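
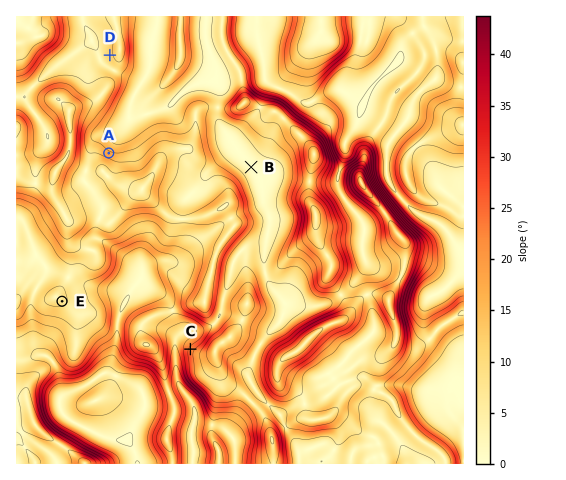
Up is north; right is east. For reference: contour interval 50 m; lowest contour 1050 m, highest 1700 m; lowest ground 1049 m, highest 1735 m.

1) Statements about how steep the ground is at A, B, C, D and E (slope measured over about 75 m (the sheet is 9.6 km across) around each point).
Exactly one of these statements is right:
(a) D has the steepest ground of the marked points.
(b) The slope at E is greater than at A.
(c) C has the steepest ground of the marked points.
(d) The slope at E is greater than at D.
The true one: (c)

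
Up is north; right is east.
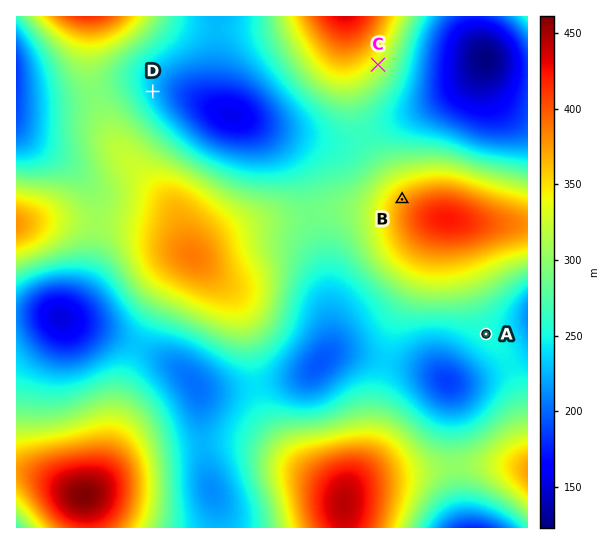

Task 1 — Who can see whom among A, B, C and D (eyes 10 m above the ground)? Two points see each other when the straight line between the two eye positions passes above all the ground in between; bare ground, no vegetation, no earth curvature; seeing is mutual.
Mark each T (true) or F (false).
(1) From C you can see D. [F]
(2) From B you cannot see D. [F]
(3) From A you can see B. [F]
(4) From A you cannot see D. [T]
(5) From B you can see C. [T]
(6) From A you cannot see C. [T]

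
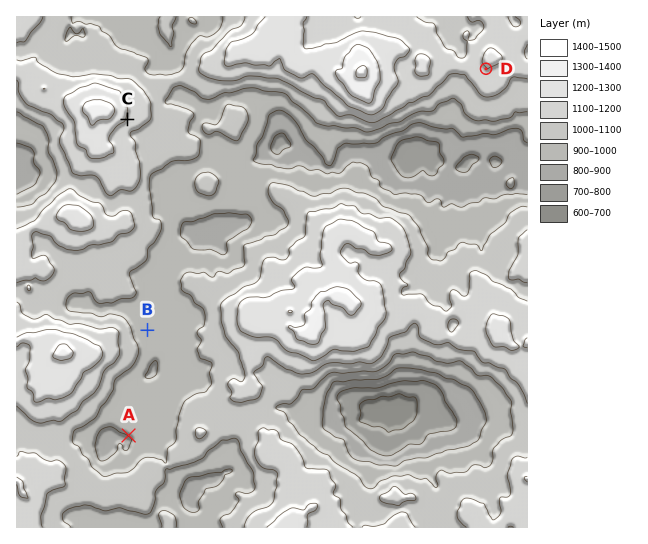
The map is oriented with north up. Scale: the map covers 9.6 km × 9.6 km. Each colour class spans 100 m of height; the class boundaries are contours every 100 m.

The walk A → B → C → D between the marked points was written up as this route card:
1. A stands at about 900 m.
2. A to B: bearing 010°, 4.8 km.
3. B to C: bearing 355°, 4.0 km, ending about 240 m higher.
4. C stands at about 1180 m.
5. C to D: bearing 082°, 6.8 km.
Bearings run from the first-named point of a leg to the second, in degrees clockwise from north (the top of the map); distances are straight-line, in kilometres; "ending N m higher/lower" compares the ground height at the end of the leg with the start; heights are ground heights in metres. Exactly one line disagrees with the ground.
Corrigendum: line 2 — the distance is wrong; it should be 2.0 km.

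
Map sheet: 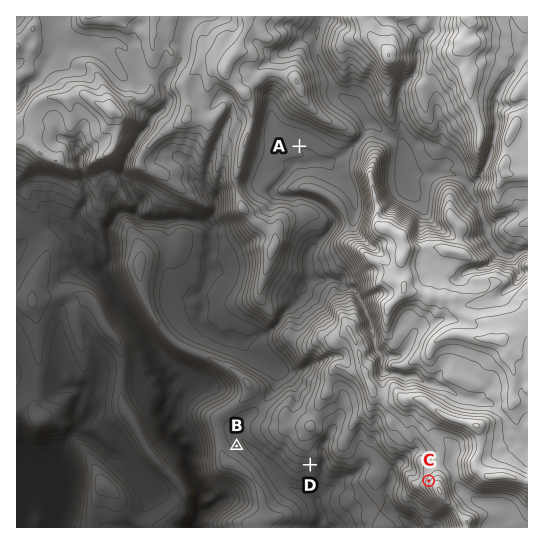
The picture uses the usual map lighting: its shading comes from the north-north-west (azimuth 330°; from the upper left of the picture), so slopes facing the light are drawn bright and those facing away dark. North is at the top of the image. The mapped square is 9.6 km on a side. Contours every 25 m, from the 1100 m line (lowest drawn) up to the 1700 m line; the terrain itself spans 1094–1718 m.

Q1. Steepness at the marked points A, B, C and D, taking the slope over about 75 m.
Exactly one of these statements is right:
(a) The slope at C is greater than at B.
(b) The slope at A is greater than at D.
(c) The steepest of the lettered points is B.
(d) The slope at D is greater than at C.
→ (a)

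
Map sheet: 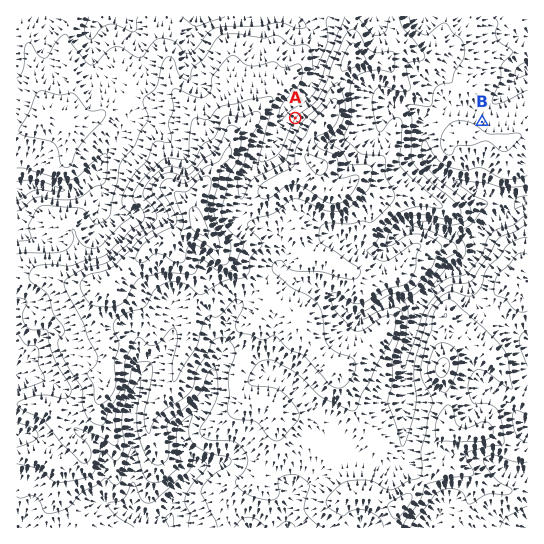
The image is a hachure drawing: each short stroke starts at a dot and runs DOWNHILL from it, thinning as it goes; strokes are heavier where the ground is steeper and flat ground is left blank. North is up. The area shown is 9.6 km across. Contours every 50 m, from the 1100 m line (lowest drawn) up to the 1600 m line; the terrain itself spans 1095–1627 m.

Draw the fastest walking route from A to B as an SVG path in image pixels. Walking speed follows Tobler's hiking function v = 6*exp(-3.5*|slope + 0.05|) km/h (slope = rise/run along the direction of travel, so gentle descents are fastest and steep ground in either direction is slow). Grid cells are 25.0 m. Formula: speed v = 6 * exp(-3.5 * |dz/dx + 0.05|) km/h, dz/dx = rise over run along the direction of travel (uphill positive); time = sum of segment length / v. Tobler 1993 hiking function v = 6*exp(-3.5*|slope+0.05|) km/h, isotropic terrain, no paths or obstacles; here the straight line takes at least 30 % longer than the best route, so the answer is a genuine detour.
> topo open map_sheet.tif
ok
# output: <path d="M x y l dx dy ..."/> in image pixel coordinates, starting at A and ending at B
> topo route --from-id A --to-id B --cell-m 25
<path d="M295 118l4-4 14-7 9-9 1-3 11-10 5-3 3 0 8-4 19 0 77 39 25 0 11 5"/>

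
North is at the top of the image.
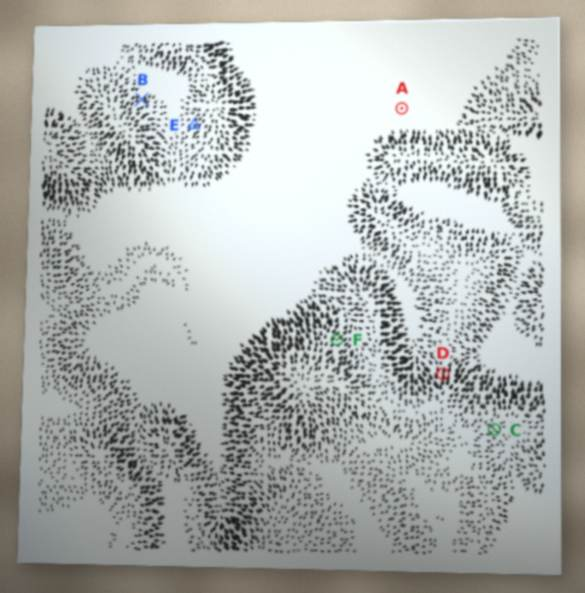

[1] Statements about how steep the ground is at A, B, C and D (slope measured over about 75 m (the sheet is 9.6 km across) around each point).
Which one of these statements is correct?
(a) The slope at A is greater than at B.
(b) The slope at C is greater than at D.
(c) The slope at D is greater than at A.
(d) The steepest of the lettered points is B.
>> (c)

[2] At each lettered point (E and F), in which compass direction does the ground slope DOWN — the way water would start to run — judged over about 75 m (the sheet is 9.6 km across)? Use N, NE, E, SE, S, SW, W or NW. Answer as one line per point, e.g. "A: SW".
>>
E: SW
F: NE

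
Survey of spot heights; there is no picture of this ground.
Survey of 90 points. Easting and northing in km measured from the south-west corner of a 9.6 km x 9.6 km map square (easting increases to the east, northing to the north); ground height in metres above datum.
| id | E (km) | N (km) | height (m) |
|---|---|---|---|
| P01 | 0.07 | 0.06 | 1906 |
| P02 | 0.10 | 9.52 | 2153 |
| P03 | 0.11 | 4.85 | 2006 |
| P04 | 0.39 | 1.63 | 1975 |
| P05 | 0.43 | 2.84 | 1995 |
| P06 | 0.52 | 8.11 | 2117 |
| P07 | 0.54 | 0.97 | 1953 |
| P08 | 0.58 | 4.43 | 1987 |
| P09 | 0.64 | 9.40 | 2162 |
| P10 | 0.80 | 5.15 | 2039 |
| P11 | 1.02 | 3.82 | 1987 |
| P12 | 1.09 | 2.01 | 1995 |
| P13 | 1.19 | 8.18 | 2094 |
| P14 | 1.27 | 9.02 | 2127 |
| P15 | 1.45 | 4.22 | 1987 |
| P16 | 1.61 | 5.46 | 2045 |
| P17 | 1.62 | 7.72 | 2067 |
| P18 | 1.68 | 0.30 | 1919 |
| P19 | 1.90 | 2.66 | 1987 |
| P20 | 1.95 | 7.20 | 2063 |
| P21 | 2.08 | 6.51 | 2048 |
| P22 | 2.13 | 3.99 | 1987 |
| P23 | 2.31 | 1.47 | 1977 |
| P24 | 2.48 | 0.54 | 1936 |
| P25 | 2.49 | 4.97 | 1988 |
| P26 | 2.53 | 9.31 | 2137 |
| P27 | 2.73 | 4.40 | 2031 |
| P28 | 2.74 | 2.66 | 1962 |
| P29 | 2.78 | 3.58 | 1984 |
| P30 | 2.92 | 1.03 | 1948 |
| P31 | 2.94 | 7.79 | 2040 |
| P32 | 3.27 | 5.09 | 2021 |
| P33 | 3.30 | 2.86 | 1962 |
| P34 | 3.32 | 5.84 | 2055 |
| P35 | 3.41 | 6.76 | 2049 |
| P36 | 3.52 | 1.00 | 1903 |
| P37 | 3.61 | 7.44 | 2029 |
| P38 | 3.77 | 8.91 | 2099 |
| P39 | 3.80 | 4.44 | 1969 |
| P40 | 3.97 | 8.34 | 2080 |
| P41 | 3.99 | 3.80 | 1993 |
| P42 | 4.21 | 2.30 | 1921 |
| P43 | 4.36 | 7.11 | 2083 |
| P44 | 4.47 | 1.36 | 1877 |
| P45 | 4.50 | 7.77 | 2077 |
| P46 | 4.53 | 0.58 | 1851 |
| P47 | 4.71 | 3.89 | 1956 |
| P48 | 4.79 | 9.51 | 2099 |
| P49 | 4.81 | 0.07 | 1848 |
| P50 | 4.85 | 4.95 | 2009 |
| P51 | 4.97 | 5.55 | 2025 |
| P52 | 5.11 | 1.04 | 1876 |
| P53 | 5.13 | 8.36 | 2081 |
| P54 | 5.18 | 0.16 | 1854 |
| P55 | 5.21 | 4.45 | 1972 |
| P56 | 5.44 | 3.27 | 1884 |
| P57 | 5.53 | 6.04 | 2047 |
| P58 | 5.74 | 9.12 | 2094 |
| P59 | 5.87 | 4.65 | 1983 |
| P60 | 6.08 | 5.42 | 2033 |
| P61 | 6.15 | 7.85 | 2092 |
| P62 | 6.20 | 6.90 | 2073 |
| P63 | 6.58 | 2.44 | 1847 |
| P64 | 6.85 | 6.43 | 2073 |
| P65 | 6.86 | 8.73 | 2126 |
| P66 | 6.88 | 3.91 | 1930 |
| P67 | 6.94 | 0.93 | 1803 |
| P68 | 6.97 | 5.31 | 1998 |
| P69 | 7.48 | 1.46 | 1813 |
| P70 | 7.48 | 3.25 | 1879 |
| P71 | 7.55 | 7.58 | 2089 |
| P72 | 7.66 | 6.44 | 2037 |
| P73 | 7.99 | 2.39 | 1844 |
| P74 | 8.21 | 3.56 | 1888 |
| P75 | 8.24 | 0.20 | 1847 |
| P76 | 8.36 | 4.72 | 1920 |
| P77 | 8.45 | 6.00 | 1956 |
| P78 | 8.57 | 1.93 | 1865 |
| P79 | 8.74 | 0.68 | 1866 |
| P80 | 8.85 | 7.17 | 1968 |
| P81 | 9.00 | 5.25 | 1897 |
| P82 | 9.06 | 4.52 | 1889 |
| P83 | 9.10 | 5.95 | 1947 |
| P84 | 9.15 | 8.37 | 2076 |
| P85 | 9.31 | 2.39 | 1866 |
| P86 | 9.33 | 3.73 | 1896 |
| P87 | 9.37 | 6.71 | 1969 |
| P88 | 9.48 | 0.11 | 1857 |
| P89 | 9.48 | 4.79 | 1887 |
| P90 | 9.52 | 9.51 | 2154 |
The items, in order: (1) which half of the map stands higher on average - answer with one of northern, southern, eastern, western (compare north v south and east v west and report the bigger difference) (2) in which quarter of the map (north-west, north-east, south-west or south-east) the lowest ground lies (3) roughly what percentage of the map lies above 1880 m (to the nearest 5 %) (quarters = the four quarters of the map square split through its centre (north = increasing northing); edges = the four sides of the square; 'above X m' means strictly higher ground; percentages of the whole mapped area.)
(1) The northern half stands higher on average than the southern half.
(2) Look to the south-east quarter for the lowest ground.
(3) About 85 % of the map lies above 1880 m.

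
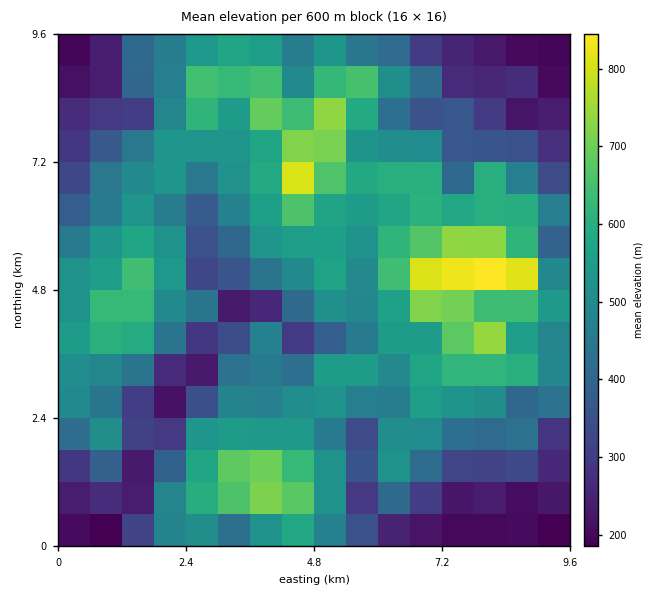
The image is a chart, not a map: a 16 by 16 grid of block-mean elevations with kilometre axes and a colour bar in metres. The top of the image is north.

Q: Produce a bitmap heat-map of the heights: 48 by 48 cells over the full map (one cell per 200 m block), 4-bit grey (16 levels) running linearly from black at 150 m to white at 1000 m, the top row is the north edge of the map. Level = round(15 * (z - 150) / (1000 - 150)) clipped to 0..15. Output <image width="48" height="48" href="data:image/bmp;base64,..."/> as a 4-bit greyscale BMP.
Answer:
<image width="48" height="48" href="data:image/bmp;base64,Qk32BAAAAAAAAHYAAAAoAAAAMAAAADAAAAABAAQAAAAAAIAEAAATCwAAEwsAABAAAAAAAAAAAAAAABEREQAiIiIAMzMzAERERABVVVUAZmZmAHd3dwCIiIgAmZmZAKqqqgC7u7sAzMzMAN3d3QDu7u4A////ABEAESRFZmeHU1dneGVVVDERIhEiIiIREREQASNFZ3ZkNWd4eGVlQhEhEQAAABERABERABM1Z3ZVZnd5iGZkISMyEREQEAAAARIhEBNFZ3d3iIiZmHZTEkRDIhERERARERIzIQE1Z4h4mqqrmIdjFFVDMiERIhESIREkQxAUZ5qavMu7qIhiJWVEMyEhMiERISIjNCATZ4mqu7zLmHhiNnZUQzIhNDIRMSMzRTETV2eamZqpl3diRndlVEMiNEMyIiNFVkERNEaIiIiIiGdjJXd2ZUQyRURDMTRnd2ESM1eId3d3d2ZTI1eHZVRDRVVDMUVnZmMRNXd3d3d3d3RDMlaHZlVURWVEMUV3VUQRJHZmd3dmZ3VWQ1eHZWZVVWVTElV2ZkMxEmVHd2ZmZ3ZmU1Z3ZmZmZlQzNGZ3ZDJCEkQ1ZmZWZ3Z3ZUV4d3Z3ZlQ2ZlZ1MzIhERIjVmVGZ3d3ZlRniHd3d2VWZVaFRWQhERI1ZmU1Z3d3Z3VWiYiHdmVmVVaHV2ZDIREzRmZTVnd3d3dWiZmIiIiGZVaHaHZkMhEkVmZjNXd3d3dmeIiJq6qYhmeIeId1RCISVmdlJEVWd3dmd4iry5iJh3eJeZh2ZDQRRnZTESIzR3d2d4m7uoZURGd5iJh3ZDUhJWUxJFZmNYh3iJuqqYZ3dGd4mJmHZEZBEjMSRWZnZGeIqrqZmHeJlGd3mYmHZmZSEREkVWd3dWiZqqqYiImZg3d3iZmHdmVSEiI1Zmd3ZGebqqqpmaqqc3d3eJmIdlQxJVNFZneHVme9y7u7u8y6hGd3d4mYdkMSRmVVZ3h2V3i83d7d3e2oZFd3d4mIdkMTVmdmd3h2Z4mquqvN3MuXU1Z3d3iHZWQTVnd2eIh2Z4mpmaq7yqqHQkVnd3iIdmUjRmd3eHd2d4mYmru8uYh0I1VVZ3d3dTITVmd3eHd2d3iImqqqmZhlVVVFZ3ZmVEQkZmd4iId2d3d4iJmIiJmId1RFVodlVWUlZneJqYd3d3eIh4h2iZhmVkM0VndndmQ1Z3iJuYiHeIiJh3dmmpdURDI0Vnd3d2Q2Z3iaypmId4iJiHVVipZVQyNFZ2Z3d3ZFd3iM3LmIiIiIh1RHmnVEQjRVVEVmd3dWd3iLzbiHiIiIh0RHh2RDMjQzNFVmd3dWd3iJzLmHZ3iId0Q0VlQzIyIjRWZ3d4dWd3d4u8qIZWd3d1NCNUQyIhM0RURWaIhmZ4iIqruYhkVUZWQiJDMiEiMzQyNFaZh2d5qqqZuod2MyJEUyEiIhEyIjMSIkaJh3eJqpmJy5dmRWMjVUMRERIyEiEjNDZ4mHeJqYd5u5h2V4UhNEMxERIiERE0REV5mHiImoZom6qYeHZCEjMyIhESEREkVVV5mIiYiYZGmqqXZVVDIRIiMhESEREjVWZ5mZmZmXVHiIdmZERDMhESIiERERIjVnZniZiIiIVZmGZWZTMzIyERIRERAREkVnVGd4d3d4RIZVVVVUIiEiIREQAREREkVGU0Vodmd3NXVEVUQzIREREREAEQ=="/>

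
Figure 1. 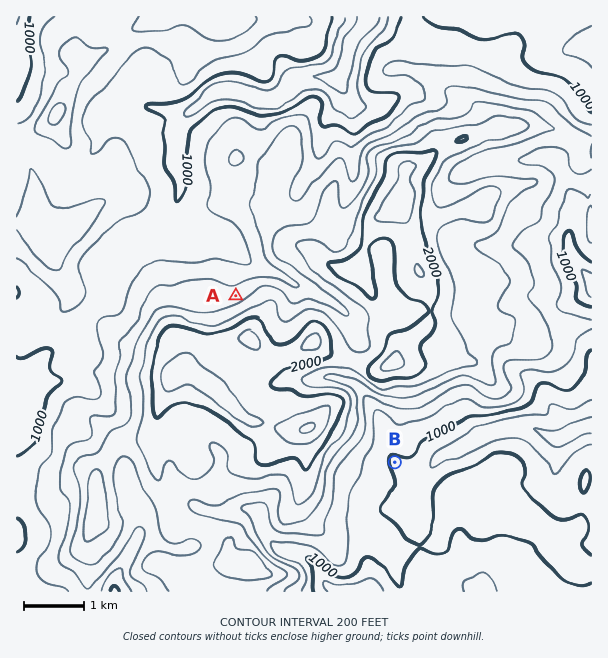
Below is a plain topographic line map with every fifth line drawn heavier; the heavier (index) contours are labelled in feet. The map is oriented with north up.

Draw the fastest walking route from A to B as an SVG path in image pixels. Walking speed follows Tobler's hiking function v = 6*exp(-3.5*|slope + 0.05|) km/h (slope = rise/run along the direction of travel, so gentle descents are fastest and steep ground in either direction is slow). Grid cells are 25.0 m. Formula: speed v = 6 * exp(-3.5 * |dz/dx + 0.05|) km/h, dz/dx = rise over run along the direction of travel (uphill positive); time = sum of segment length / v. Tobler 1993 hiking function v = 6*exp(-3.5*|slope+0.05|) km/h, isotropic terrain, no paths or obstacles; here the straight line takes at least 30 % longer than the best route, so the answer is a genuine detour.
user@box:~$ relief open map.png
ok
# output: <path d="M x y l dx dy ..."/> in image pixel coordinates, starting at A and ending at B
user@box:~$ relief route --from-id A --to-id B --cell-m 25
<path d="M236 296l31 0 9 4 2 2 4 9 2 1 6 3 24 0 9 5 6 6 7 15 0 3 9 18 0 4 2 3 10 11 5 9 0 3 3 6 0 3 24 48 0 1 6 12"/>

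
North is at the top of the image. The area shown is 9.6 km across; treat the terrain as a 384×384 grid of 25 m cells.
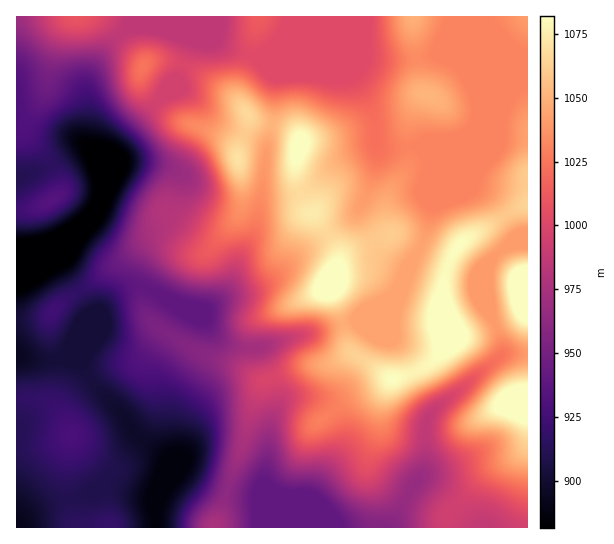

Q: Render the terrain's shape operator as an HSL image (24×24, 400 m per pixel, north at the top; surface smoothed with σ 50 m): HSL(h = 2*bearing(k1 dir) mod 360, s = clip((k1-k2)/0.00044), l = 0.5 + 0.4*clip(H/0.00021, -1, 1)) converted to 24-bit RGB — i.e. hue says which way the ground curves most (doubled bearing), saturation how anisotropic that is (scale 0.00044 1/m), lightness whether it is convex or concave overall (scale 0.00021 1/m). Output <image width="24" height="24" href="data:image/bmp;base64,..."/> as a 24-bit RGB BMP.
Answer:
<image width="24" height="24" href="data:image/bmp;base64,Qk32BgAAAAAAADYAAAAoAAAAGAAAABgAAAABABgAAAAAAMAGAAATCwAAEwsAAAAAAAAAAAAAZmRzbJV8iaeNcHylrb+gqXa0GxmJFGzR3ePt5MO/oWupTEt/f3+AgH9/gGN0ezUsqKs9RIFSTX+as6ieo3+BeG1lcFpYlIJRbXB+d5Nug5hdY3tcrZ5Zi3NSQl12GYJ4U5hJ/p16q4tHT1l6hWNHbmQ1YyNDqY15nsCCULaCKYGDm5hwuF98olNqdVxblpxpc3iEioZ5m5N0ZIdobpZzrI2SSGuEQ3psGjZD9Jd+4qZ6ITNU0Dt1n4dZPouPhqygzcinlZNkM1tPOlo9jWxVsG+kun66o4x6cm6YlICXnpmPhp2QXaSbnW+HkVB2ZG5RFSs3w68/+trHJyyDljKz2aeVQZWET5t8vo5ztZF9RIetOi+EoYpFP4QsSmCWzIyQZHN+g3ySoqebmquma2CSfUVspV5deGaDNVBqKoRp9tuhXjmYIkKc7t3fnozGSW6GnZFowdSFNnmNEQuL76Pv4XmjJFUip88lboCJaJ1/h61/l39weTdjfkdcmaZ8eGGJW1eFMnaG4M6QrF5oGHl+n79u0G+SlEevt1508cZSQ18cADMgDL+t+Lz/8M79uMrpiIS2hYimmol7ikJlgTtnfKR3fZt0fFp+cXh/QHN9qL93w5ymSTiAe3YslKAyTnVknGCo8tng9oLmKKEcADMMADMW47Oxz73hd2hJlIhKiWxadEWalX68sJOijF6BfWuKgKOoUpTHhNW+hHPDnTPy0svwuaDgZGSuYu/gocXh4m/7/8z45HTgADMXADkFvK4adlFjrr1YWIZ5VISBUUeTw1NhoHCSgcjKg77RcDefrnUVKDEKFVAGS5wb1R9txue5PK0uTkAjZS8yymhS7srYtb3vAi92jHgNYka42sSpNodzd4B9LSJXw7eCntO7VriVb0Y6Vx115aTU+WXm35wSFC8EIGUAhuEIf19oWlyAUkOYxMahtuu2gF3PSgBj75SHOUDO5LzZ4XvKV3AyJENWk9+DqIVKcjIlaVEiFEcpXZJBcj7I8NH67L//q+rFKcZCLHJFX4JyKlWB2dKhxO5/OAw8IgRL9+/UNWNLZpxn3mbU9WfaWKq3gKc7cB8noDU+tqh3Lqt4LXZ3bao/IYIqaEi989jfuJ7aVEq/TpqUJVVw0rZ3+tdwFBxIAAx83PHaU3YzJW0eKjhRz4u54Y/QsGCjWWG/oa/d0sjjoobBG0xxv5uPWp1WIW1AwdtX1315aUyGpGthIWZqQX63/8vAEFRAAF5DVfdDjpgoM3EOAzAXLJpq1U3E4J+xY6yjXaKYrW+d2nOdRYagNpGTx3V3U4lVJM4qvZpspUi6uZKqWqG5E2GC8tHb+8/6Hre1J1AOyaru5LLZIKFTADMgHjVb6q6ovaCNVI6IUWaOyHemzZ+UIDx2u5iMq7LBjsGCMGVJdlSKm7SKrXeqHlxsOK46y3Gb+nLmxTTdUFWw6rro8tnxAGjBACs7yZOR6b+9bYifODlskCEz/O1pFTRnvMdhZ7JUvIuMjlulNn2JvKhxd0RJgG90WX5GRmQteFhFvoZ1TnE8YJc+3OOjYhGUGlhhH1kw86ZUrFM4KhEmozcv7v/MARdR5I9xdtZISIZgsJCMO1yNq257q2CgeHuAgH9/ZHiCUXChvp2WeZ9xVNBynrlFYhpHTyIsHyIRvakFn14YJDNTgPK99/fUBAdC3l1O7Nm4QY6AYpRWVUdofnBVoINhfnuAgIB/f4B/PHdsorxbspqOu7o+QiEfc0BWcyNwSWSCedC+xMbpjuL+UtjP53tAIjOqEvHs8Ovbl3nWk2exVEWEmFqHo5Zhf3VQaI9NcoJ8aGuAlrJep1x4y3R1UFWiQTOagSikkdyVI//CjeXQwjDBjTFlzu7Ea6jsN5vav8SGklWLq1mgjz+jl1ubsX15gpKllsG1T16MeHyAWax8claLx6qUeGOYMB1tXzu88vXWIahaOGYrbzBukN7T1fLPXzFzT3goqnMydz8zdVpHdVSGeGqjwrDBn7jBpXOkdlmCf4B/aolqWU1qxpVQhVNGKEJUKZan8u3Z0JHbJXevUdrMSLdm0XUicyI6f39jgX5cgHx0dX90Tm9xbXpZqcNOj4FSikxcgH6Af4B/f4B/VU15snprqXF1T56VB7yLauB/2IursSyqfHBCYVU2u1s7eJhWeYB9gIB/gIB/gIB/VEp8k1VewM1gUYRmgH9/f3+AgH9/iGZkRECxpZW4ubLInqfERrarTIA2fmo5gXVvgH9/SFB5q31suq6SVoKLf3+Af4B/f3+AQTt5pGuU2NaoWI2bcXmBf3+AgWaFmX2K"/>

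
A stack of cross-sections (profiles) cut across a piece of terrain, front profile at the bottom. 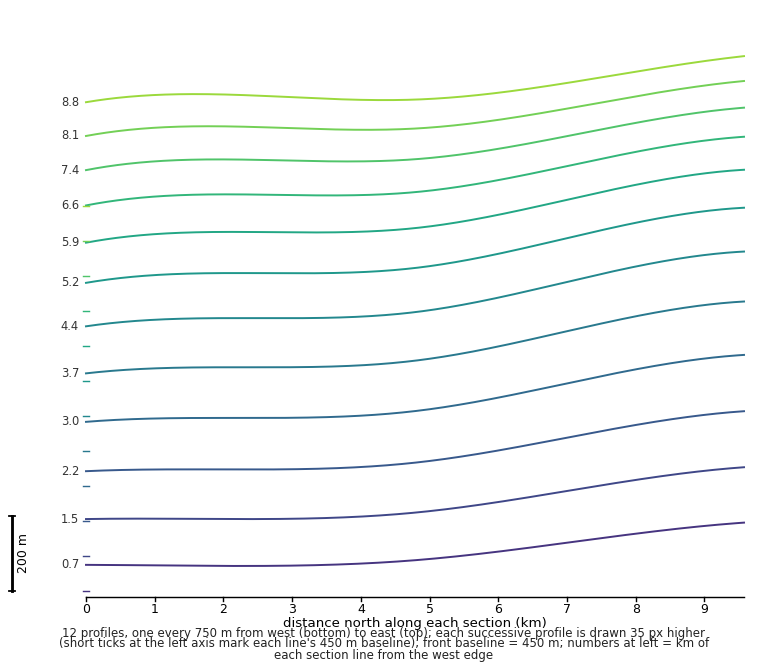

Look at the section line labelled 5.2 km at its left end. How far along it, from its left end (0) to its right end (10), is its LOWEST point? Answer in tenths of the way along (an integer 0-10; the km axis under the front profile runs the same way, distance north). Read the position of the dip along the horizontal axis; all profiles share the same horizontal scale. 0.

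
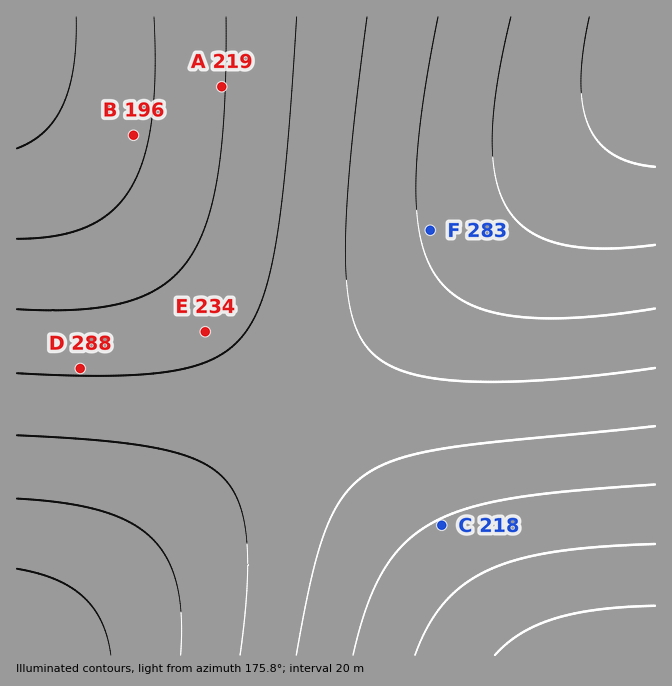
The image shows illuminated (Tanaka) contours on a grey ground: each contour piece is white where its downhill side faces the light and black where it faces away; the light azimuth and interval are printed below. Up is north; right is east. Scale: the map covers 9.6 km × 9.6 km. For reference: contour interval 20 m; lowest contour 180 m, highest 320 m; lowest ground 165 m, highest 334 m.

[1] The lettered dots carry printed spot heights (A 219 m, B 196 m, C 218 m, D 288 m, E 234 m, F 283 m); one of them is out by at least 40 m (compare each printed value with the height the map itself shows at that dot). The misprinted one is D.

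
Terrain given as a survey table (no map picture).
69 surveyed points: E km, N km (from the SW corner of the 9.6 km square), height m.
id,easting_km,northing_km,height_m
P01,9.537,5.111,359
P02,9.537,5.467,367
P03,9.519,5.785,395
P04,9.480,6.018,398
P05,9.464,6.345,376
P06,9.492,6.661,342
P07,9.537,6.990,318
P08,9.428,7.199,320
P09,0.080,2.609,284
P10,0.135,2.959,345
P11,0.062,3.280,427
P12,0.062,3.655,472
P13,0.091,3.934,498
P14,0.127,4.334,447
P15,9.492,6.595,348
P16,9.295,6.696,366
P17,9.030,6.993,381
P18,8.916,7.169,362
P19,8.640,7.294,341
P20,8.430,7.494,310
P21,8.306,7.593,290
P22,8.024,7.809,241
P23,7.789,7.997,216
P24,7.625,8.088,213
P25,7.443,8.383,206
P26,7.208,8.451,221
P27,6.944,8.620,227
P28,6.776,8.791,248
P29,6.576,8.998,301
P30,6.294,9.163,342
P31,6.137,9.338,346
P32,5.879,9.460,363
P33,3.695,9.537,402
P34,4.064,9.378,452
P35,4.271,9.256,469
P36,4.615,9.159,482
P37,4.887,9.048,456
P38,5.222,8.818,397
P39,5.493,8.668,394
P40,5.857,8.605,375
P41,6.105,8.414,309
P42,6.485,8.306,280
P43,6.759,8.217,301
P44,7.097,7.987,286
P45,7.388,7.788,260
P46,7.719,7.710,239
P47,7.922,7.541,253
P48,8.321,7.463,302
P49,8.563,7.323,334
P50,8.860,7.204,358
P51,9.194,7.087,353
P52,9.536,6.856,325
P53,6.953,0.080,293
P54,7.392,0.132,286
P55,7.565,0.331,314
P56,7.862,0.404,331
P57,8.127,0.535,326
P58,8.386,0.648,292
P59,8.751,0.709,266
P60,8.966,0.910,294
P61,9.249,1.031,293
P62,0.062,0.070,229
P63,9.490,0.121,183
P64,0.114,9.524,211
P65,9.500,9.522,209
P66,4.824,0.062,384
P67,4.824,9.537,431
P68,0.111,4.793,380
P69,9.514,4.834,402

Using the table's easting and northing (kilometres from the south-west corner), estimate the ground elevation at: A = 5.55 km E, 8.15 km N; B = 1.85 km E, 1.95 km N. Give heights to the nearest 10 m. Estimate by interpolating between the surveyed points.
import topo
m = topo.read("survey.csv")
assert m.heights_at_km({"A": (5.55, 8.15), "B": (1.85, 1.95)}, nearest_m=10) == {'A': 380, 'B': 390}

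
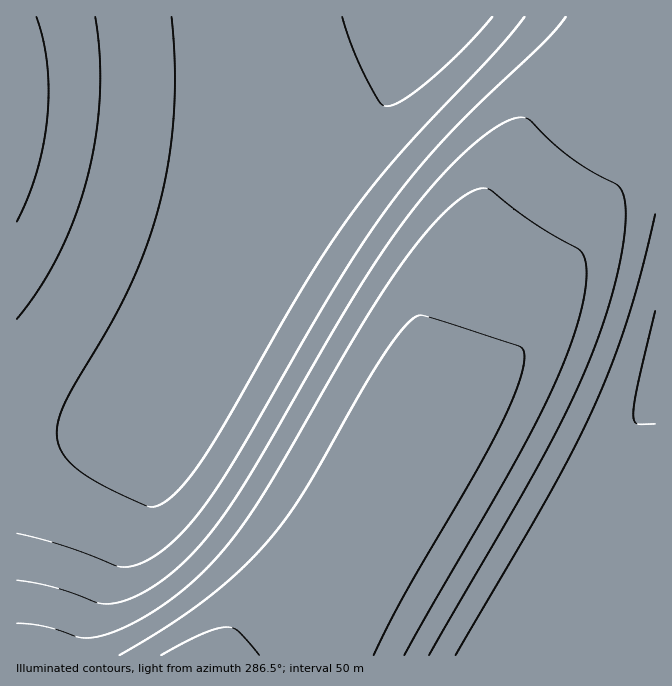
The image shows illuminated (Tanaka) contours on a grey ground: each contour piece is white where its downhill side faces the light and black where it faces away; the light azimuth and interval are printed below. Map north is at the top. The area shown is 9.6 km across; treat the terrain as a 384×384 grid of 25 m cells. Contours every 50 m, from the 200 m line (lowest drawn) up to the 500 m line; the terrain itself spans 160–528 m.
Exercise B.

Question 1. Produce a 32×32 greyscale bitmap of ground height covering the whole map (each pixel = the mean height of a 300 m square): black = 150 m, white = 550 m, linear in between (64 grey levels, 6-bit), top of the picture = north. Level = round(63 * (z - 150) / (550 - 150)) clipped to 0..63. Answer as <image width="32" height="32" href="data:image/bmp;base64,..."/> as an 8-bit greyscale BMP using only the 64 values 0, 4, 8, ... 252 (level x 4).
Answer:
<image width="32" height="32" href="data:image/bmp;base64,Qk02CAAAAAAAADYEAAAoAAAAIAAAACAAAAABAAgAAAAAAAAEAAATCwAAEwsAAAABAAAAAAAAAAAAAAEBAQACAgIAAwMDAAQEBAAFBQUABgYGAAcHBwAICAgACQkJAAoKCgALCwsADAwMAA0NDQAODg4ADw8PABAQEAAREREAEhISABMTEwAUFBQAFRUVABYWFgAXFxcAGBgYABkZGQAaGhoAGxsbABwcHAAdHR0AHh4eAB8fHwAgICAAISEhACIiIgAjIyMAJCQkACUlJQAmJiYAJycnACgoKAApKSkAKioqACsrKwAsLCwALS0tAC4uLgAvLy8AMDAwADExMQAyMjIAMzMzADQ0NAA1NTUANjY2ADc3NwA4ODgAOTk5ADo6OgA7OzsAPDw8AD09PQA+Pj4APz8/AEBAQABBQUEAQkJCAENDQwBEREQARUVFAEZGRgBHR0cASEhIAElJSQBKSkoAS0tLAExMTABNTU0ATk5OAE9PTwBQUFAAUVFRAFJSUgBTU1MAVFRUAFVVVQBWVlYAV1dXAFhYWABZWVkAWlpaAFtbWwBcXFwAXV1dAF5eXgBfX18AYGBgAGFhYQBiYmIAY2NjAGRkZABlZWUAZmZmAGdnZwBoaGgAaWlpAGpqagBra2sAbGxsAG1tbQBubm4Ab29vAHBwcABxcXEAcnJyAHNzcwB0dHQAdXV1AHZ2dgB3d3cAeHh4AHl5eQB6enoAe3t7AHx8fAB9fX0Afn5+AH9/fwCAgIAAgYGBAIKCggCDg4MAhISEAIWFhQCGhoYAh4eHAIiIiACJiYkAioqKAIuLiwCMjIwAjY2NAI6OjgCPj48AkJCQAJGRkQCSkpIAk5OTAJSUlACVlZUAlpaWAJeXlwCYmJgAmZmZAJqamgCbm5sAnJycAJ2dnQCenp4An5+fAKCgoAChoaEAoqKiAKOjowCkpKQApaWlAKampgCnp6cAqKioAKmpqQCqqqoAq6urAKysrACtra0Arq6uAK+vrwCwsLAAsbGxALKysgCzs7MAtLS0ALW1tQC2trYAt7e3ALi4uAC5ubkAurq6ALu7uwC8vLwAvb29AL6+vgC/v78AwMDAAMHBwQDCwsIAw8PDAMTExADFxcUAxsbGAMfHxwDIyMgAycnJAMrKygDLy8sAzMzMAM3NzQDOzs4Az8/PANDQ0ADR0dEA0tLSANPT0wDU1NQA1dXVANbW1gDX19cA2NjYANnZ2QDa2toA29vbANzc3ADd3d0A3t7eAN/f3wDg4OAA4eHhAOLi4gDj4+MA5OTkAOXl5QDm5uYA5+fnAOjo6ADp6ekA6urqAOvr6wDs7OwA7e3tAO7u7gDv7+8A8PDwAPHx8QDy8vIA8/PzAPT09AD19fUA9vb2APf39wD4+PgA+fn5APr6+gD7+/sA/Pz8AP39/QD+/v4A////AKyoqKSsuMTU4Ojk4NjU0MzIxLSgiHBYTEREREhISEhMoJyYlJScrLzM2NzY1NDMyMjIvKyYfGRUSERESEhISEyQkIiEgISQoLTE0NDQzMjIyMjEuKSMdFxMRERISEhITICAfHRwcHiInLDAyMzIyMTExMTAsJyAaFRIRERISEhIdHBsaGBgZHCEnLC8xMTExMTExMS4qJB4YFBIREhISEhkYGBcVFBUXHCEnLC8xMTExMTExMC0oIRsWExESEhISFhYVFBMSEhMXHSMoLTAwMDExMTExLyslHxkUEhESEhIUExMSERAQEBMYHiQqLjAwMDExMTEwLSgiHBcTERESEhISERAQDw8PEBQaICcsLzAwMTExMTEvKyYgGhUSEREREhEQDw8ODg4OERYcIyktMDAwMTExMTEuKSMdFxMREREREBAPDg4ODQ0PExkfJisvMDAxMTExMTAsJyAaFRIQEBEQDw8ODg0NDQ4QFRsiKC0wMDAxMTExMS4qJB0XExAQEhEQDw4ODQ0NDQ4SGB4lKi4wMDAxMTExMCwnIRoVEQ8SERAPDg4NDQ0NDRAUGiEnLC8wMDAxMTEwLikkHRcSDxQSERAPDg4NDQ0NDhIXHSQqLjAwMDAwMDAvKyYgGRMPFRMSEA8ODg0NDQ0NDxQZICYsLzAwMDAwLy8tKCIcFRAWFBMREA8ODg0NDQ0OERYcIyktLy8vLy8vLi0qJR4XERgWFBIRDw8ODQ0NDQ0PExgfJSouLy8vLi4tLSsmIBoTGRcVExEQDw4ODQ0NDQ4QFRshJywuLi4tLSwsKiciHBUbGBYUEhEPDg4NDQ0NDQ4SFx0jKSwtLSwsKyopJyMdFxwaFxUTERAPDg4NDQ0NDQ8UGR8lKSwsKyoqKSgmJB8YHhsYFhQSEA8ODg0NDQ0NDRAVGyEmKisqKSgnJiUjHxofHBkXFBIRDw4ODQ0NDQwMDhIXHSImKSkoJiUkIyIfGyAdGhgVExEQDw4NDQ0MDAwMDxMYHiMmJyYlJCIhIB8bIR4bGBYTERAPDg0NDAwMCwsMDxQZHiIlJSMiIR8eHRsiHxwZFhQSEA8ODQ0MDAwLCwoMEBUaHiIjIiAfHh0cGyMgHBkWFBIQDw4NDQwMCwsKCQoMEBUaHiAgHx0cGxoaIyAdGhcUEhAPDg0MDAsLCgoJCAkMEBUaHR4dHBsaGRkjIB0aFxQSEA8ODQwMCwsKCQgHBwgMEBUZHBwbGhkYGCMgHRoXFBIQDw4NDAwLCgkJCAYFBggMERUZGhoZGBgYIh8cGRcUEhAPDg0MCwsKCQgHBgUEBQgMERUYGRkYGBghHxwZFhQSEA8ODQwLCgoJCAcFBAMDBQgNEhYYGRgYGQ="/>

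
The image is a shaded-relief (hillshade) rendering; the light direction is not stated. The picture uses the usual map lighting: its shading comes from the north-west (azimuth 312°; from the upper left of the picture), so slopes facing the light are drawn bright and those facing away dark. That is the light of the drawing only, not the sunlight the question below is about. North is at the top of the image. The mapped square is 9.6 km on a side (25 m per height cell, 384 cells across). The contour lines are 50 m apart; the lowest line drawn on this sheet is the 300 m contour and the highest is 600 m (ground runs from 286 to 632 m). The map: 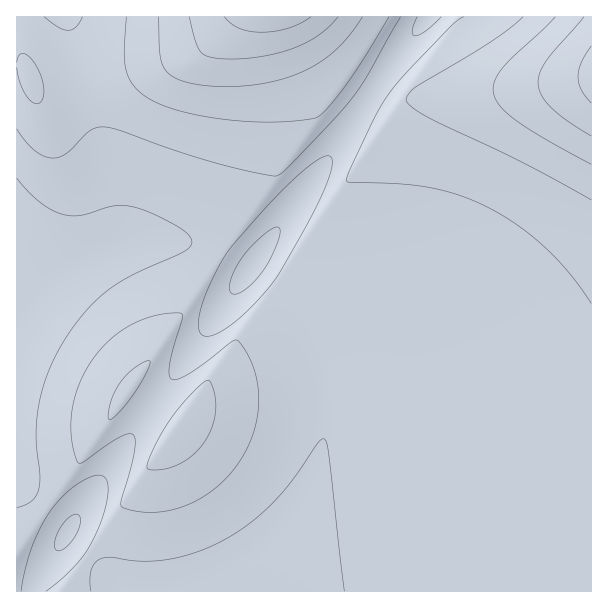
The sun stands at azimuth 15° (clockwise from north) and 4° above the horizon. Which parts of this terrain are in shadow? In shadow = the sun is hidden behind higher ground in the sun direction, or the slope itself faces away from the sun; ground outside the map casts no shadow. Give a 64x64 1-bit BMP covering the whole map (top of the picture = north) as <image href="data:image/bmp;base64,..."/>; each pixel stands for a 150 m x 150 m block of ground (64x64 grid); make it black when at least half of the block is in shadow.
<image width="64" height="64" href="data:image/bmp;base64,Qk0+AgAAAAAAAD4AAAAoAAAAQAAAAEAAAAABAAEAAAAAAAACAAATCwAAEwsAAAIAAAAAAAAA////AAAAAAAAAAAAAAAAAAAAAAAAAAAAAAAAAAAAAAAAAAAAAAAAAAAAAAAAAAAADAAAAAAAAAAODAAAAAAAAA8eAAAAAAAAD48AAAAAAAAPjwAAAAAAAAfHAAAAAAAAB8IAAAAAAAADwAAAAAAAAAPgAAAAAAAAAeAAAAAAAAAA4AAAAAAAAABwAAAAAAAAAHAAAAAAAAAAMAAAAAAAAAAQAAAAAAAAAAgAAAAAAAAAAAAAAAAAAAAAAAAAAAAAAAAAAAAAAAAAAAAAAAAAAAAAAAAAAAAAAAAAAAAAAAAAAAAAAAAAAAAAAAAAAAAAAAAAAAAAAAAAAAAAAAAAAAAAAAAAAAAAAAAAAAAAAAAAAAAAAAAAAAAAAAAAAAAAAAAAwAAAAAAAAAHgAAAAMAAAAPAAAAB4AAAM+AAAAPgAAD98AAAA/AAAf/4AAAH8AAH//gAAA/6AA///AAAD/sAD//+AAAf/4Af//4AAB//gB///wAAP/+AH///AAA//8Af/++AAH//gB//94AAf/+AP//3wAB//4A///PAAH//gD//+cAAP/8AH//44AAf/wAf//zgAAf+AB///HAAAH4AH//+MAAAAAAP//44AAAAAAf//xgAAAAAAP//DAAAAAAAH/+GAAAAAAAP/4YAAAAAAA//wwAAAAAAB//BAAAAAAAH/4GAAAA=="/>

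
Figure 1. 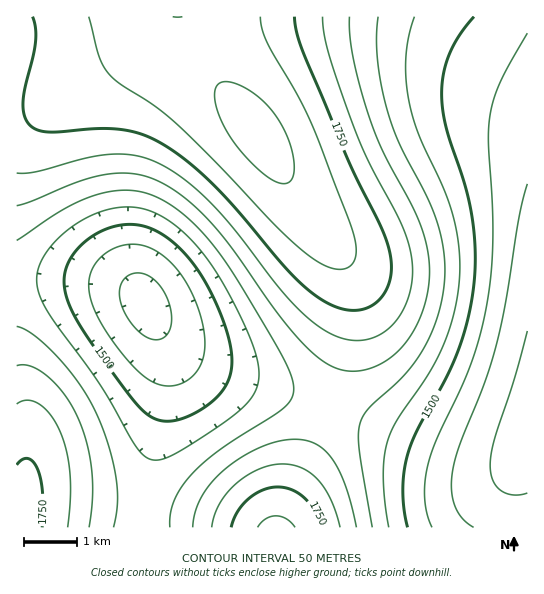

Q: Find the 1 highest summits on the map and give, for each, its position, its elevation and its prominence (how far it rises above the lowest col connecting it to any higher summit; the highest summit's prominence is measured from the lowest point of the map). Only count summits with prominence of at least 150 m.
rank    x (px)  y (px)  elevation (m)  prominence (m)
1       261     138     1866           536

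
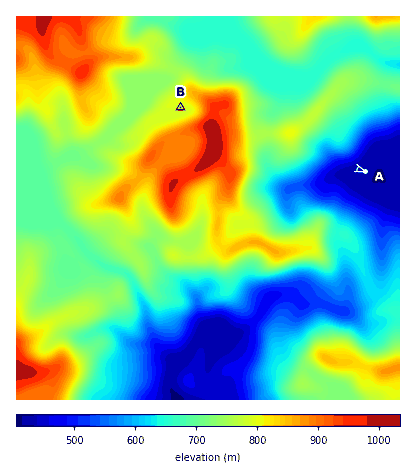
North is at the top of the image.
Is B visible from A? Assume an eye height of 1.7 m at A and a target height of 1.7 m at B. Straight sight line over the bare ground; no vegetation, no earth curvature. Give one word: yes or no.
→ no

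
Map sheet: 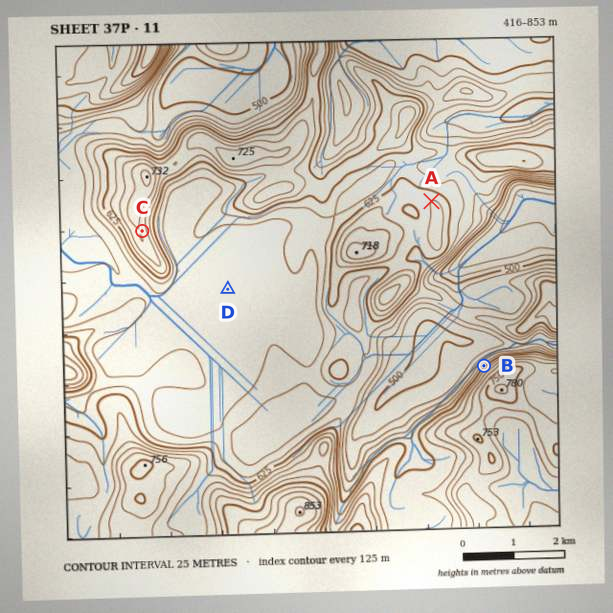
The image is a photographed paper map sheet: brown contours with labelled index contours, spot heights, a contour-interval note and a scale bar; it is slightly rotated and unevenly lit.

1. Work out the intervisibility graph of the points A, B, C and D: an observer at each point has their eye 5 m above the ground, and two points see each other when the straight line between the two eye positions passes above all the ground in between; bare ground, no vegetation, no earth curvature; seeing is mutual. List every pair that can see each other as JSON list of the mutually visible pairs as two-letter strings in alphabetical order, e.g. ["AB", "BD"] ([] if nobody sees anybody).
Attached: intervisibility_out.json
["AC", "BC", "CD"]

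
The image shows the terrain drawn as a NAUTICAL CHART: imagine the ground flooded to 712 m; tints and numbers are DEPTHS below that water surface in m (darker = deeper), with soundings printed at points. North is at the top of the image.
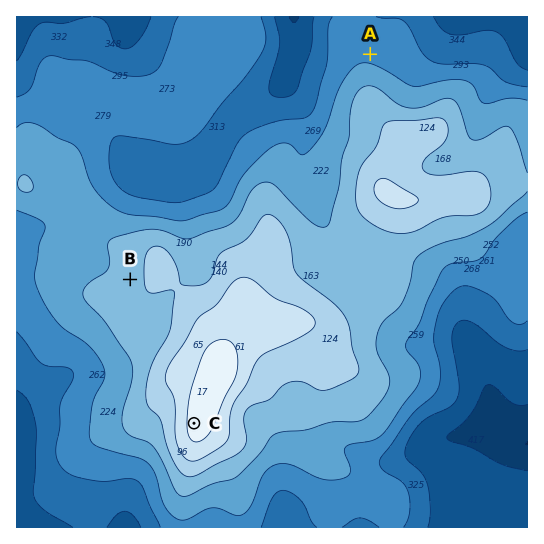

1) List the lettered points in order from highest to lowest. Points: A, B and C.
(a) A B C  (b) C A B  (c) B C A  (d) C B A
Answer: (d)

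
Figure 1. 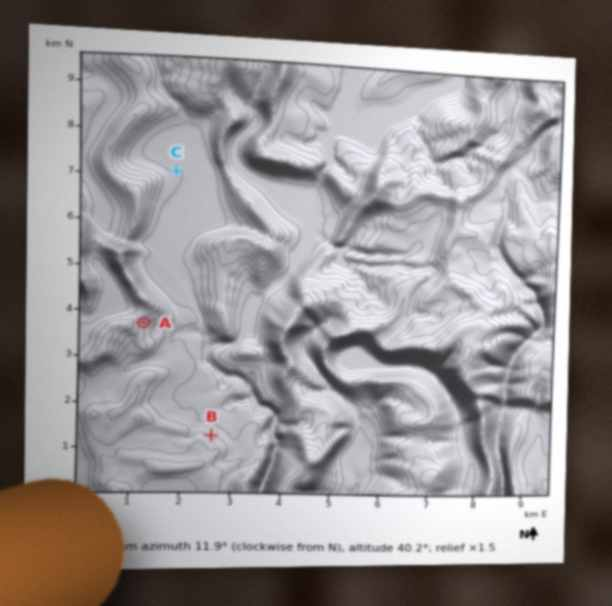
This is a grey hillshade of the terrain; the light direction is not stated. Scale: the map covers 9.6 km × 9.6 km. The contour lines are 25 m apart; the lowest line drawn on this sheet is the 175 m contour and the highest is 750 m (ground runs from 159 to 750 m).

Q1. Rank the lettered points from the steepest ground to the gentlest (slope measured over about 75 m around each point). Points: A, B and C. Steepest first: A B C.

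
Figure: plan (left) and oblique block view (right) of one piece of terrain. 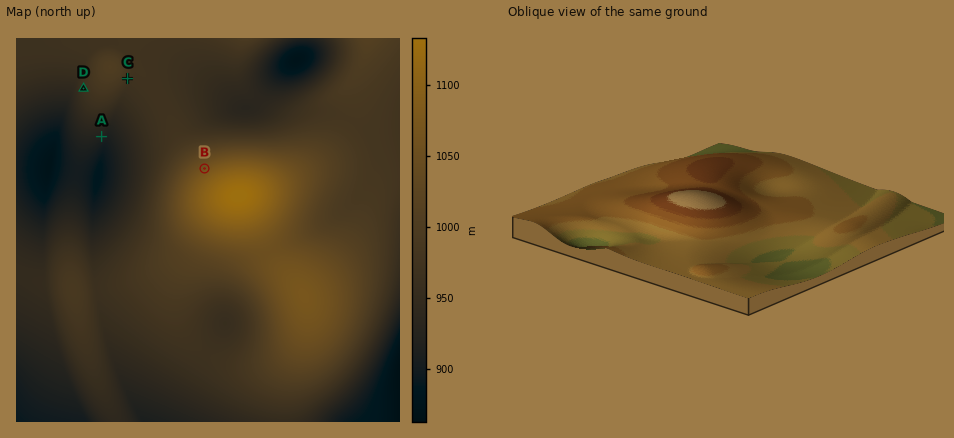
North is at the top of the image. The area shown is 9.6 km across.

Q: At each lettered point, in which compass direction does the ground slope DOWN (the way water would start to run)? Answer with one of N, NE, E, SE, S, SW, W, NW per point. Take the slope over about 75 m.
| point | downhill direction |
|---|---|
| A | SE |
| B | NW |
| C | SE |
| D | W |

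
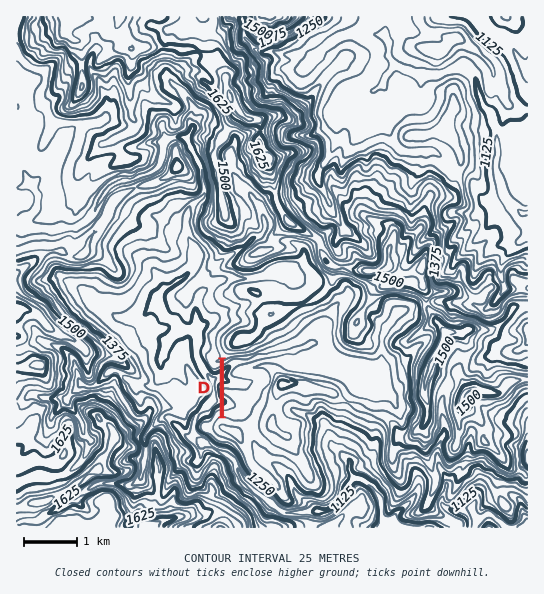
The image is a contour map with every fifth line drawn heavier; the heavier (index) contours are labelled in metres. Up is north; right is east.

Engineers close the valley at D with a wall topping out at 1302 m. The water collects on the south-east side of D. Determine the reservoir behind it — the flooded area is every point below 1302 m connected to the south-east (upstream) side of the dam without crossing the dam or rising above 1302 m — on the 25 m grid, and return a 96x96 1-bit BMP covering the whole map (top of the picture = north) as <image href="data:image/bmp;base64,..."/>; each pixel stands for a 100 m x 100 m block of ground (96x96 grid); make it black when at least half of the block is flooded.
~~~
<image width="96" height="96" href="data:image/bmp;base64,Qk2+BAAAAAAAAD4AAAAoAAAAYAAAAGAAAAABAAEAAAAAAIAEAAATCwAAEwsAAAIAAAAAAAAA////AAAAAAAAAAAAAAAAAAAAAAAAAAAAAAAAAAAAAAAAAAAAAAAAAAAAAAAAAAAAAAAAAAAAAAAAAAAAAAAAAAAAAAAAAAAAAAAAAAAAAAAAAAAAAAAAAAAAAAAAAAAAAAAAAAAAAAAAAAAAAAAAAAAAAAAAAAAAAAAAAAAAAAAAAAAAAAAAAAAAAAAAAAAAAAAAAAAAAAAAAAAAAAAAAAAAAAAAAAAAAAAAAAAAAAAAAAAAAAAAAAAAAAAAAAAAAAAAAAAAAAAAAAAAAAAAAAAAAAAAAAAAAAAAAAAAAAAAAAAAAAAAAAAAAAAAAAAAAAAAAAAAAAAAAAAAAPAAAAAAAAAAAAAAAfAAAAAAAAAAAAAAAfgAAAEAAAAAAAAAAfwAAB8AAAAAAAAAAfwAAP8AAAAAAAAAAf4AA/4AAAAAAAAAAf4AA/4AAAAAAAAAAf4AD/4AAAAAAAAAAf8A//4AAAAAAAAAAf4f//4AAAAAAAAAAfx///wAAAAAAAAAAf////wAAAAAAAAAAB///ggAAAAAAAAAAAP/+AAAAAAAAAAAAAB/8AAAAAAAAAAAAAAf8AAAAAAAAAAAAAAH8AAAAAAAAAAAAAAD8AAAAAAAAAAAAAAB4AAAAAAAAAAAAAAAYAAAAAAAAAAAAAAAAAAAAAAAAAAAAAAAAAAAAAAAAAAAAAAAAAAAAAAAAAAAAAAAAAAAAAAAAAAAAAAAAAAAAAAAAAAAAAAAAAAAAAAAAAAAAAAAAAAAAAAAAAAAAAAAAAAAAAAAAAAAAAAAAAAAAAAAAAAAAAAAAAAAAAAAAAAAAAAAAAAAAAAAAAAAAAAAAAAAAAAAAAAAAAAAAAAAAAAAAAAAAAAAAAAAAAAAAAAAAAAAAAAAAAAAAAAAAAAAAAAAAAAAAAAAAAAAAAAAAAAAAAAAAAAAAAAAAAAAAAAAAAAAAAAAAAAAAAAAAAAAAAAAAAAAAAAAAAAAAAAAAAAAAAAAAAAAAAAAAAAAAAAAAAAAAAAAAAAAAAAAAAAAAAAAAAAAAAAAAAAAAAAAAAAAAAAAAAAAAAAAAAAAAAAAAAAAAAAAAAAAAAAAAAAAAAAAAAAAAAAAAAAAAAAAAAAAAAAAAAAAAAAAAAAAAAAAAAAAAAAAAAAAAAAAAAAAAAAAAAAAAAAAAAAAAAAAAAAAAAAAAAAAAAAAAAAAAAAAAAAAAAAAAAAAAAAAAAAAAAAAAAAAAAAAAAAAAAAAAAAAAAAAAAAAAAAAAAAAAAAAAAAAAAAAAAAAAAAAAAAAAAAAAAAAAAAAAAAAAAAAAAAAAAAAAAAAAAAAAAAAAAAAAAAAAAAAAAAAAAAAAAAAAAAAAAAAAAAAAAAAAAAAAAAAAAAAAAAAAAAAAAAAAAAAAAAAAAAAAAAAAAAAAAAAAAAAAAAAAAAAAAAAAAAAAAAAAAAAAAAAAAAAAAAAAAAAAAAAAAAAAAAAAAAAAAAAAAAAAAAAAAAAAAAAAAAAAAAAAAAAAAAAAAAAAAAAAAAAAAAAAAAAAAAAAAAAAAAAAAAAAAA="/>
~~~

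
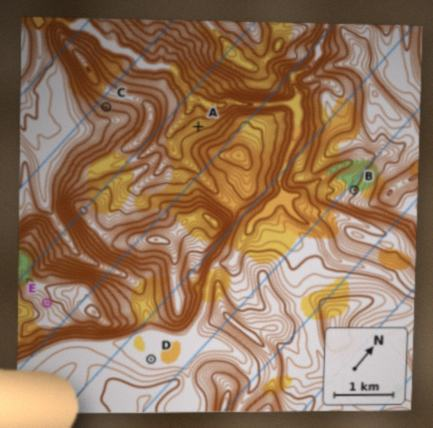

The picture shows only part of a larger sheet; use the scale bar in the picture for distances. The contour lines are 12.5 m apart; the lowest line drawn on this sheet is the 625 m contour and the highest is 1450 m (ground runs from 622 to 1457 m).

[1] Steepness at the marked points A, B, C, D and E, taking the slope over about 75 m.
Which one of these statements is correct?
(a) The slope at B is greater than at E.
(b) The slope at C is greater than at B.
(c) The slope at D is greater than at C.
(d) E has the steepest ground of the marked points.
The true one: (b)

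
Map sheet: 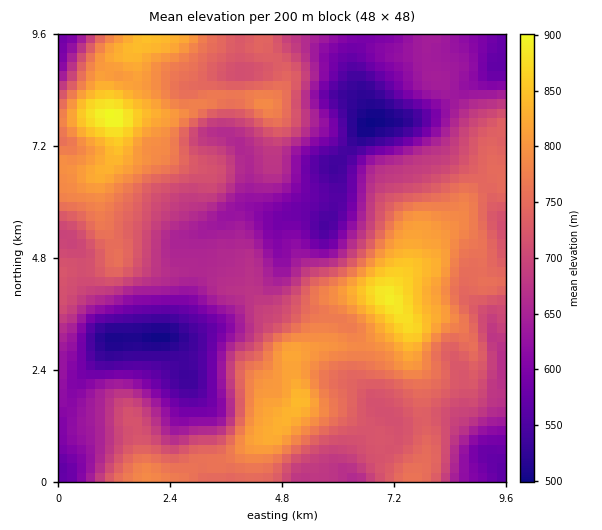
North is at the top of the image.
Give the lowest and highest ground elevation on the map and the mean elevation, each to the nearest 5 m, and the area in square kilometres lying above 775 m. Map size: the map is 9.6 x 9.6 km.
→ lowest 500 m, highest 905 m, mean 700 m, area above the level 19.5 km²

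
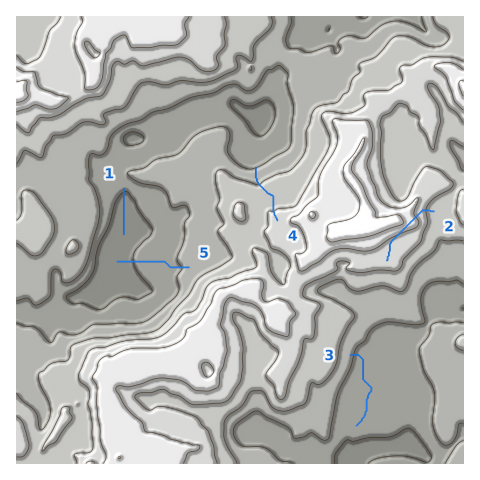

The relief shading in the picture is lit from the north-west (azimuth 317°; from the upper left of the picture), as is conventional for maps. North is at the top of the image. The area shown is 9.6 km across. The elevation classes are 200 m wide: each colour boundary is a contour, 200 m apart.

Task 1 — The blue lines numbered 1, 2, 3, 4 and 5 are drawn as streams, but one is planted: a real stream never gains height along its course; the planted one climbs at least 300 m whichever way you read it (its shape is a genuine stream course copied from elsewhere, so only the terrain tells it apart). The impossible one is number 2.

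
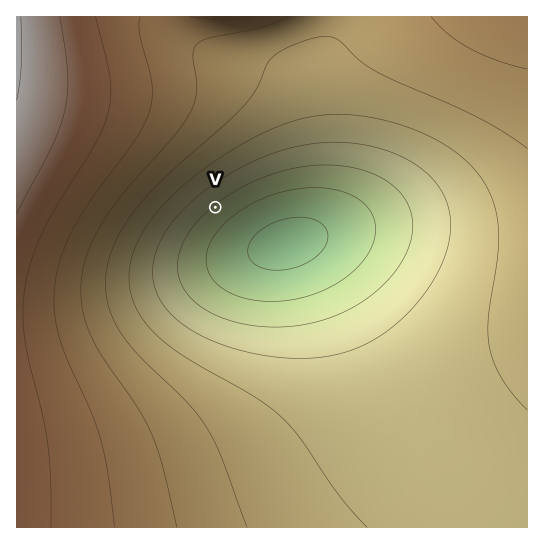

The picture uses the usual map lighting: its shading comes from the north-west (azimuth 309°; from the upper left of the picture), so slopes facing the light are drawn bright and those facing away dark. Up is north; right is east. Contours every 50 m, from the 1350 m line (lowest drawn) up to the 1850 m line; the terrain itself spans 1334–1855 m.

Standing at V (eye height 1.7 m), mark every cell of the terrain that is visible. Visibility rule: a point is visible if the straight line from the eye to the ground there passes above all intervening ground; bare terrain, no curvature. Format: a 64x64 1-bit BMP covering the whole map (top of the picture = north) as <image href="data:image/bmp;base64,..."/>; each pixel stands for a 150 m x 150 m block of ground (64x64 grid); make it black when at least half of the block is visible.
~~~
<image width="64" height="64" href="data:image/bmp;base64,Qk0+AgAAAAAAAD4AAAAoAAAAQAAAAEAAAAABAAEAAAAAAAACAAATCwAAEwsAAAIAAAAAAAAA////AAAAAAAAAAAAAAAAAAAAAAAAAAAAAAAAAAAAAAAAAAAAAAAAAAAAAAAAAAAAAAAAAAAAAAAAAAAAAAAAAAAAAAAAAAAAAAAAAAAAAAAAAAAAAAAAAAAAAAAAAAAAAAAAAAAAAAAAAAAAAAAAAAAAAAAAAAAAAAAMAAAAAAAAB//+AAAAAAA////4AAAAAP/////AAAAD//////wAAAf//////8AAD///////8AAP///////8AB////////8AH////////4A/////////4D/////////wP/////////g//////////D/////////8H/////////4f/////////w//////////D/////////8H/////////wP/////////A/////////8B/////////wB/////////AD////////8AH////////wAH////////AAH///////8AAD///////wAAB///////AAAA//////8AAAA//////wAAAB//////AAAAB/////8AAAAB/////wAAAAB/////AAAAAB////4AAAAAB////AAAAAAD///4AAAAAAD///AAAAAAAD//4AAAAAAAD//AAAAAAAAD/wAAAAAAAAD8AAAAAAAAAAAAAAAAAAAAAAAAAAAAAAAAAAAAAAAAAAAAAAAAAAAAAAAAAAAAAAAAAA=="/>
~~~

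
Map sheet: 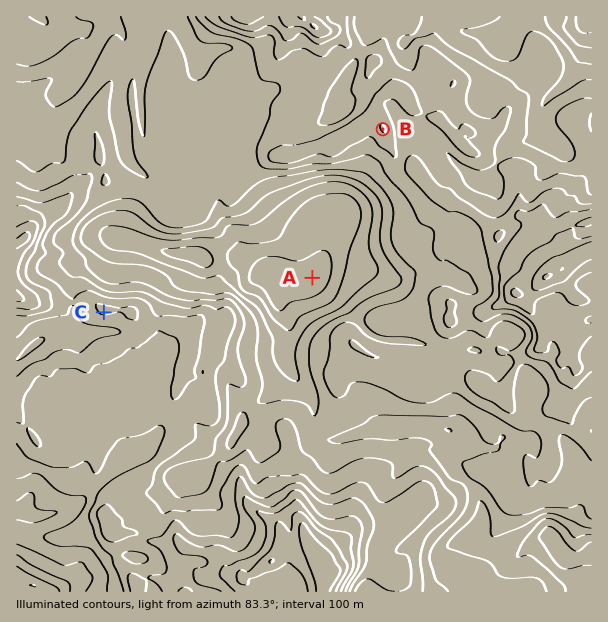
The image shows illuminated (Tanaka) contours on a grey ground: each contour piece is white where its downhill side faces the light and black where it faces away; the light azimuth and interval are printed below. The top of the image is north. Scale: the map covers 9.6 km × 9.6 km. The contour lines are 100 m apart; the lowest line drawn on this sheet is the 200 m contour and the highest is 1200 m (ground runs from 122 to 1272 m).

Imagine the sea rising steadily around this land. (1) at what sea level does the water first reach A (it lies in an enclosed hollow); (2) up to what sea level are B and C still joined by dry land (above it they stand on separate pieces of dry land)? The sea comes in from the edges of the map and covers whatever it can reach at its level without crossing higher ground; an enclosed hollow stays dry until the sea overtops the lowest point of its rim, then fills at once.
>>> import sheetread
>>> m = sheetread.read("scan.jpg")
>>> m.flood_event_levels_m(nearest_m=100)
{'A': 500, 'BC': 600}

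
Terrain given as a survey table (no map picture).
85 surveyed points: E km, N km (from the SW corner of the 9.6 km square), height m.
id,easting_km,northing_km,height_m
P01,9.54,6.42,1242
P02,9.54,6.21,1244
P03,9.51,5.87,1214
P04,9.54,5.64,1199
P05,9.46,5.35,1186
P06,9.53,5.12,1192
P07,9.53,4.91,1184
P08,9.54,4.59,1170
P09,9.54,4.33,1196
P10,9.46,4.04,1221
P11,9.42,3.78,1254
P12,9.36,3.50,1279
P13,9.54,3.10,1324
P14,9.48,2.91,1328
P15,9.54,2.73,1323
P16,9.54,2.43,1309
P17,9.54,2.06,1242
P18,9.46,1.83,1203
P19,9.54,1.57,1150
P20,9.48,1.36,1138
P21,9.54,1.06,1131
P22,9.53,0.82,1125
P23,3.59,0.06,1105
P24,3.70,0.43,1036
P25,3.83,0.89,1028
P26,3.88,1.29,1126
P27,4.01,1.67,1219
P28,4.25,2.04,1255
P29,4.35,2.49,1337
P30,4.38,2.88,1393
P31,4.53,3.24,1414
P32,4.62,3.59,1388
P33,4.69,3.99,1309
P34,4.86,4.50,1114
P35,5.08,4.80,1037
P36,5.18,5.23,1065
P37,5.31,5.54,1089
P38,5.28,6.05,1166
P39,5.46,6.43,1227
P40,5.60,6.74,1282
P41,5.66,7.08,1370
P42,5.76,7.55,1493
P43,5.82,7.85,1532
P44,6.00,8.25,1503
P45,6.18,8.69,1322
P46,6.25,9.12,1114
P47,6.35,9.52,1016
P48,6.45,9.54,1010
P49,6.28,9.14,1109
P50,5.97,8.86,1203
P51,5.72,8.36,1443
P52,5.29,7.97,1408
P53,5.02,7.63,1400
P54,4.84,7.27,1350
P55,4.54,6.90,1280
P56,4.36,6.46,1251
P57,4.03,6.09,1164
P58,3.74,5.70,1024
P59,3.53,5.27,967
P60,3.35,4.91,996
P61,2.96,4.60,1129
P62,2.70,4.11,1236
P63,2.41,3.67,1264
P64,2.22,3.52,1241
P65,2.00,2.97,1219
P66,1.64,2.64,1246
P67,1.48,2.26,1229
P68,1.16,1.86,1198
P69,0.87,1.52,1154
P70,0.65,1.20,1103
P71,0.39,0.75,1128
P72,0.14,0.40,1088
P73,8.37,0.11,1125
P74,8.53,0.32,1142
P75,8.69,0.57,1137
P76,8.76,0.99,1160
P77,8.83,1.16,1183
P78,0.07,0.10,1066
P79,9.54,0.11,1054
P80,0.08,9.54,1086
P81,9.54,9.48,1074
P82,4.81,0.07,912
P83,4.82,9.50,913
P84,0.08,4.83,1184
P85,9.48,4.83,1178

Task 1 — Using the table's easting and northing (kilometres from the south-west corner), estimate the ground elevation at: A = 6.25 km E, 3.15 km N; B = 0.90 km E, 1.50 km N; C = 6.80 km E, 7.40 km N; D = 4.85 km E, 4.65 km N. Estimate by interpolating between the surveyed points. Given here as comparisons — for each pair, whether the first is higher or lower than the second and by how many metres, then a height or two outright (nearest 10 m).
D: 370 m lower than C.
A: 320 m higher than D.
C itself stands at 1440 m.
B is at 1150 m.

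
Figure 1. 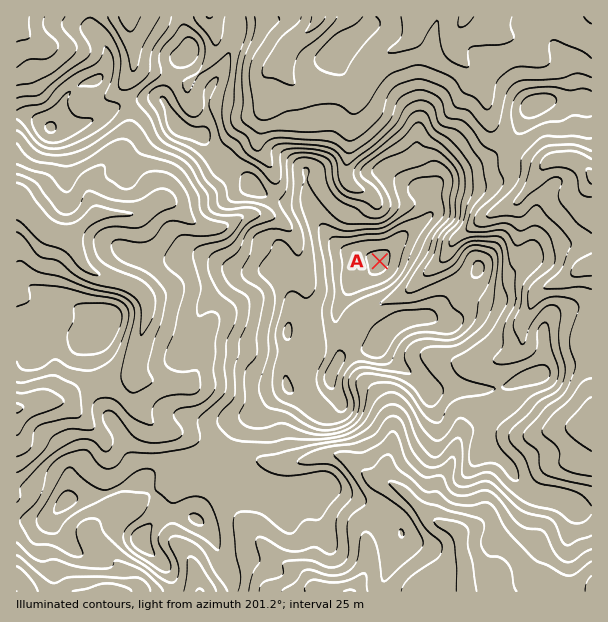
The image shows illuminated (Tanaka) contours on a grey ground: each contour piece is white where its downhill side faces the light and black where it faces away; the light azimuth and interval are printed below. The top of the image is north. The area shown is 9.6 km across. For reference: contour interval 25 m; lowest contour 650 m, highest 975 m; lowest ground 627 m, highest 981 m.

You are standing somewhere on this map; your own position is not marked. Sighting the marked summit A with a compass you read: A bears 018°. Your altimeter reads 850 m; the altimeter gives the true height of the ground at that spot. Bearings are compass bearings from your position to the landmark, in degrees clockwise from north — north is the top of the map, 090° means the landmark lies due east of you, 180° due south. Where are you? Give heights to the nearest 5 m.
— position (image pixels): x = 325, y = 430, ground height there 850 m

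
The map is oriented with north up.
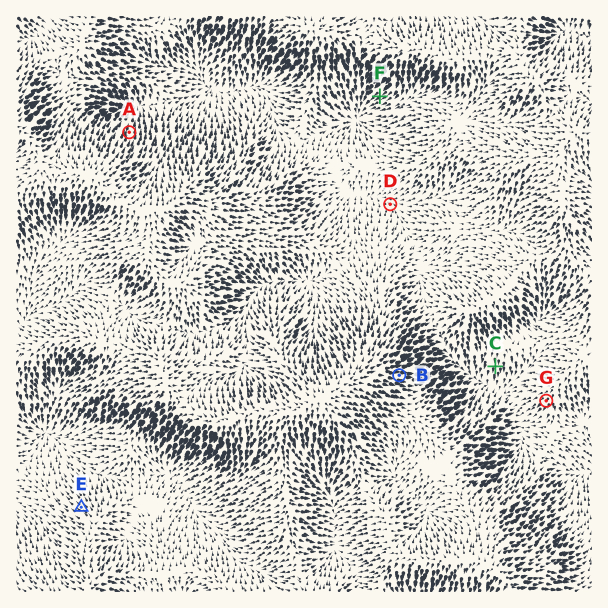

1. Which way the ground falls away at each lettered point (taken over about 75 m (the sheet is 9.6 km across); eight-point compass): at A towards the N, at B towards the E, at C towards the S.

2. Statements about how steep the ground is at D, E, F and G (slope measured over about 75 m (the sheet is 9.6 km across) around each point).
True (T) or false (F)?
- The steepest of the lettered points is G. F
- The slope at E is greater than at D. T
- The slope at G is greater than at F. F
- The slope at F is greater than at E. T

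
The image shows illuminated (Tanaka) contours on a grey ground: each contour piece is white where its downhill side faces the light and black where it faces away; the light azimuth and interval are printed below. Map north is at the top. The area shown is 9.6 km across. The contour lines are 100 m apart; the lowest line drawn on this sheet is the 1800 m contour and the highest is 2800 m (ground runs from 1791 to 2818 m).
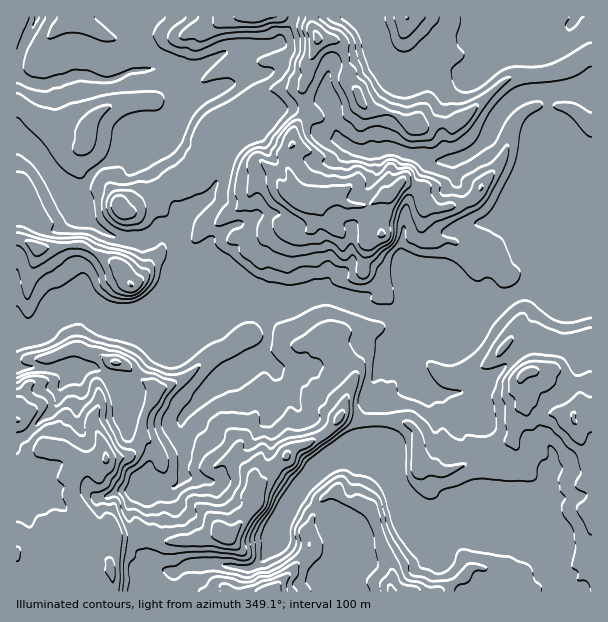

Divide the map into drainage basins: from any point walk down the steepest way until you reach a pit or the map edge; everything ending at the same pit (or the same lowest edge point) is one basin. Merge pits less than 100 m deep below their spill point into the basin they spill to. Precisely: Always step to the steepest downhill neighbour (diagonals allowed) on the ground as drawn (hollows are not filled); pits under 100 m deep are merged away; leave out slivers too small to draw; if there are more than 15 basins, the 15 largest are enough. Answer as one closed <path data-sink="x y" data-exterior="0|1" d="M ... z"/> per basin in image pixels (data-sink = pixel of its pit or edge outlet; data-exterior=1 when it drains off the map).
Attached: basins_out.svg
<path data-sink="36 17" data-exterior="1" d="M311 16l-295 1 1 575 93 0 2-4 0-16-3-18 5-18 15 0 12-2 18 7 32 0 18-3 9-4 13 0 22-27 1-19 17-15 20-23 29-12 21-22 15 5 45 0 10 5 4 3 3 9 0 27 2 3 26 4 24-9 42 1 4-8 0-10-4-6 2-21 9-15 1-7 21 17 19 0 10 3 10 35 4 30 4 0 0-428-29 18-14 2-34 2-8 3-42 37-12 8-16-2-8 4-15 0-21-12-25-5-7-7-5-12-8-10 1-6-9-30-10-6-12 0-5-9z"/><path data-sink="558 591" data-exterior="1" d="M524 397l-1 7-9 15-2 21 4 6 0 10-4 8-42-1-24 9-26-4-2-3 0-27-3-9-4-3-10-5-45 0-15-5-17 18-33 16-20 23-17 15-1 19-22 27-13 0-9 4-18 3-32 0-18-7-12 2-15 0-5 18 3 18-2 19 163 1 4-7 13-12 16-18 4-9-3-16 5-11 7-7 5-14 14-6 6 7 18 5 11 8 9 33 10 27 0 20 199 0 1-109-4-1-2-23-9-28 0-6-5-10-27-1z"/><path data-sink="575 17" data-exterior="1" d="M591 16l-279 0 0 8 6 14 12 0 10 6 9 30-1 6 8 10 5 12 7 7 25 5 21 12 15 0 8-4 16 2 6-3 51-43 39-4 18-4 11-6 14-11z"/>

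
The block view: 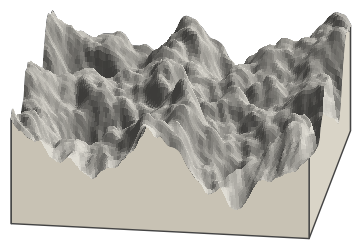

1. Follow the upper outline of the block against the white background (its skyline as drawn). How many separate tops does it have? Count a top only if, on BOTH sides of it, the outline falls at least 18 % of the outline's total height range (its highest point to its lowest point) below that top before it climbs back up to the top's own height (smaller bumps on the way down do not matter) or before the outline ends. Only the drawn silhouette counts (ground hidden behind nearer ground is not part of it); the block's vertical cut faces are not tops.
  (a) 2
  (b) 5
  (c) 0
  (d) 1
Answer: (a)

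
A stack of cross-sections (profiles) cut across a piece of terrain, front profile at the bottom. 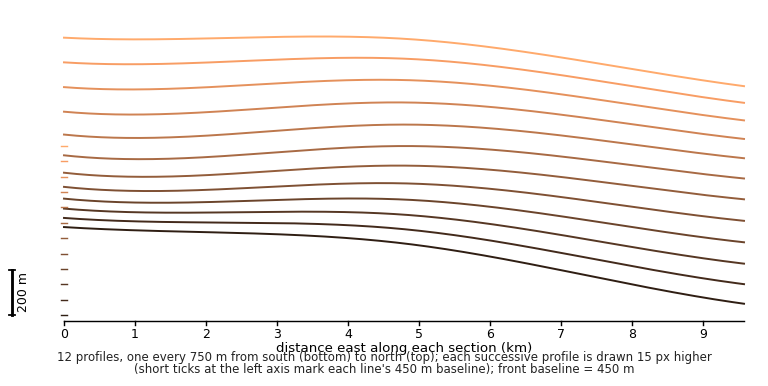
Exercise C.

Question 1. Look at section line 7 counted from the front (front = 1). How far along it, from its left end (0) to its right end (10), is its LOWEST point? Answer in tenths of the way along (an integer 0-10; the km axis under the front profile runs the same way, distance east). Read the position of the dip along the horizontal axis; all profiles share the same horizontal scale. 10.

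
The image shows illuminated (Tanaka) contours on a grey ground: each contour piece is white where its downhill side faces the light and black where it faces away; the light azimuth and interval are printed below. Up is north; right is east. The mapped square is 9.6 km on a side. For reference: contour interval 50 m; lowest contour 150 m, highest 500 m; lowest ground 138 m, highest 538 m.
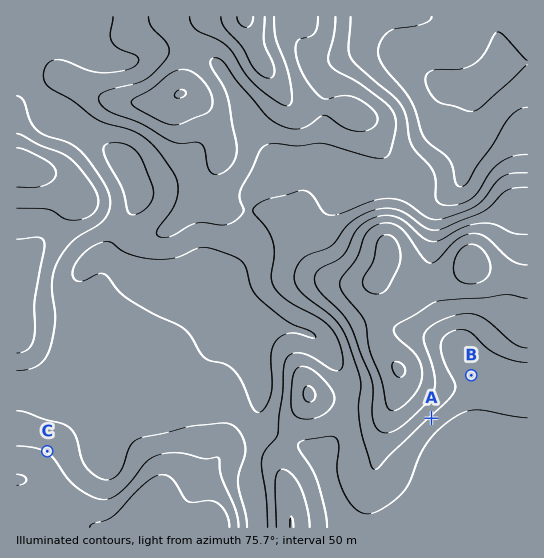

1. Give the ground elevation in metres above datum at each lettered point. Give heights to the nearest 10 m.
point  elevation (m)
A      340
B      330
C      350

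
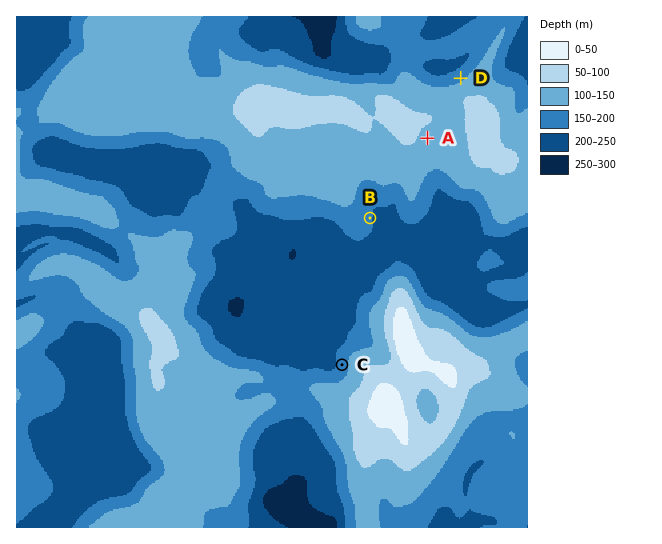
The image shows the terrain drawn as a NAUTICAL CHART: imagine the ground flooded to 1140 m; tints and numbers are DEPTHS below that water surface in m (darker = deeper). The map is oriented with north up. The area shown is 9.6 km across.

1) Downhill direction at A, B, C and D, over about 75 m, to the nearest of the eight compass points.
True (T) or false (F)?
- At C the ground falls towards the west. T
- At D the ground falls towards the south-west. F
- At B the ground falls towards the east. T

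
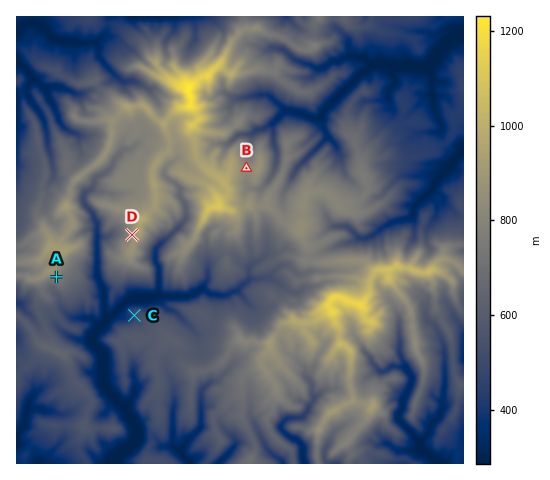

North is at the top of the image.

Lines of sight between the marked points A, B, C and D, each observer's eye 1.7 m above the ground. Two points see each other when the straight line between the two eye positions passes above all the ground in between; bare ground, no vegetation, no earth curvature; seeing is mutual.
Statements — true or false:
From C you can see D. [false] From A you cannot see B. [true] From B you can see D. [false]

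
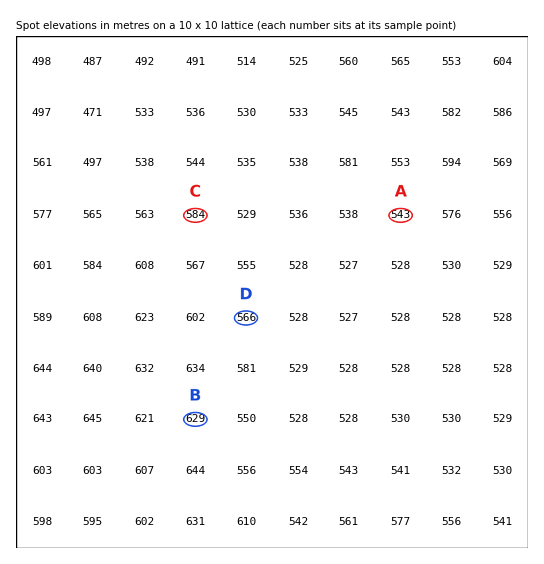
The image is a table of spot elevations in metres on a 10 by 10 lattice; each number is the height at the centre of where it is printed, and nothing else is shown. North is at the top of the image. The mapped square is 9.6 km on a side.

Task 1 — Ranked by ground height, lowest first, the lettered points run A D C B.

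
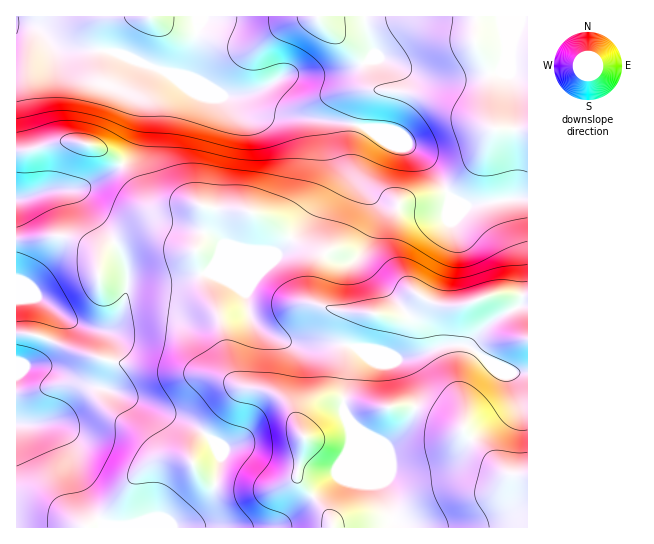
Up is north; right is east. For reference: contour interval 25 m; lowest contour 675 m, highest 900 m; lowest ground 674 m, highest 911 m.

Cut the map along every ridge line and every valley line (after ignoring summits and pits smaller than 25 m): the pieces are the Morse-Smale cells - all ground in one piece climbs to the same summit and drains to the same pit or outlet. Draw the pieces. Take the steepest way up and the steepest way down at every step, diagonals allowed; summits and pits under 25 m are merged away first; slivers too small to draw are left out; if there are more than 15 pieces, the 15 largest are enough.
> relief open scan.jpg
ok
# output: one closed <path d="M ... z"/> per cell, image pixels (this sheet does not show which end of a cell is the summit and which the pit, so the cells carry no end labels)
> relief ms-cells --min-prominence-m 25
<path d="M365 16l-349 1 0 133 11 1 34-10 16 0 16 4 16 8 14 13 16 27 8 10 8 4 43-3 9 5 0 13-11 32 9 37 14 24 12 58 10 12 6 2-6 2-8 8-33 44-7 10-2 10-8-4-18 0-15 6-17 15-17 25-27 25 439-1 0-328-19 0-44 6-17-11-17-29-12-12-14-9-26-9-10-7-15-4-87-9-8-3-14-12-13-3 23-5 34-17 46-2 19-5 13-7 6-7 0-5-6-18z"/><path d="M527 16l-161 0-1 10 8 23 0 5-6 7-13 7-19 5-46 2-34 17-23 5 13 3 14 12 8 3 87 9 15 4 10 7 26 9 14 9 12 12 17 29 17 11 44-6 18 0z"/><path d="M29 333l-13 1 1 194 70 0 7-4 22-21 17-25 17-15 15-6 18 0 8 4 2-10 7-10 33-44 8-8 6-2-36-12-44-4-62-11z"/><path d="M158 229l-15 0-24 10-16 14-4 8-8-13-22-11-19-1-33 4-1 93 19 2 35 14 35 11 62 11 44 4 28 10-10-16-10-54-14-24-9-40z"/><path d="M77 141l-16 0-27 8-18 2 1 89 33-4 19 1 22 11 8 13 4-8 16-14 24-10 15 0 37 22 2-2 10-27 1-9-3-6-7-3-43 3-8-4-8-10-12-22-13-14-15-9z"/>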